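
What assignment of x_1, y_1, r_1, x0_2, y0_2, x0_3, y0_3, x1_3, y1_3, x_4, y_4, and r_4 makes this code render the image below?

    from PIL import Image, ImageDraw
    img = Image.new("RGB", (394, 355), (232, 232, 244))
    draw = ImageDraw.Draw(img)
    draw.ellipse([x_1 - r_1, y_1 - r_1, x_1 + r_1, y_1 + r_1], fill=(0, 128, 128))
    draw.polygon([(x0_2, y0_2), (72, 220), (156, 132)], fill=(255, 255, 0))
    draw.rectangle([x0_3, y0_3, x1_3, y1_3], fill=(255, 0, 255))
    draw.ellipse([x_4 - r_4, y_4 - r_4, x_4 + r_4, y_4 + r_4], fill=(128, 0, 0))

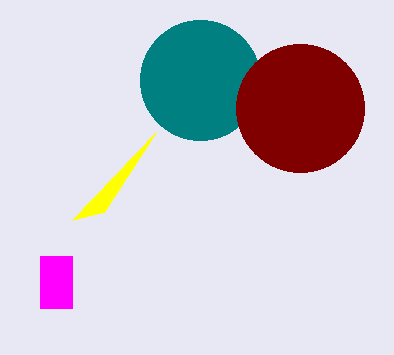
x_1 = 200, y_1 = 80, r_1 = 60, x0_2 = 104, y0_2 = 212, x0_3 = 40, y0_3 = 256, x1_3 = 72, y1_3 = 308, x_4 = 300, y_4 = 108, r_4 = 64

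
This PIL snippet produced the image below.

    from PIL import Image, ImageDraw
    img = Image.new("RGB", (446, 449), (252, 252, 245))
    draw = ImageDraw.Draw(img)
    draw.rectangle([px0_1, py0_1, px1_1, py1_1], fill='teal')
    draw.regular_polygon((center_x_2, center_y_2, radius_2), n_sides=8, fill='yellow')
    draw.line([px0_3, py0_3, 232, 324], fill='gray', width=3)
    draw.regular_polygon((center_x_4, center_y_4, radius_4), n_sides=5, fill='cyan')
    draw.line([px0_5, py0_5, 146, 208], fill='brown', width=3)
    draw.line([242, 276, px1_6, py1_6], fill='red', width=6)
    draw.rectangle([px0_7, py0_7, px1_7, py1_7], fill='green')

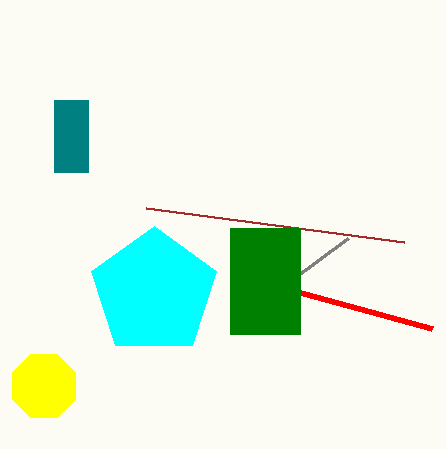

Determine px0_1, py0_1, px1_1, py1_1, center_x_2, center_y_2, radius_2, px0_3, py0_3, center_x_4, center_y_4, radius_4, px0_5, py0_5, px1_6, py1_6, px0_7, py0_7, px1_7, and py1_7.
px0_1 = 54; py0_1 = 100; px1_1 = 88; py1_1 = 172; center_x_2 = 44; center_y_2 = 386; radius_2 = 34; px0_3 = 348; py0_3 = 238; center_x_4 = 154; center_y_4 = 292; radius_4 = 66; px0_5 = 404; py0_5 = 242; px1_6 = 432; py1_6 = 328; px0_7 = 230; py0_7 = 228; px1_7 = 300; py1_7 = 334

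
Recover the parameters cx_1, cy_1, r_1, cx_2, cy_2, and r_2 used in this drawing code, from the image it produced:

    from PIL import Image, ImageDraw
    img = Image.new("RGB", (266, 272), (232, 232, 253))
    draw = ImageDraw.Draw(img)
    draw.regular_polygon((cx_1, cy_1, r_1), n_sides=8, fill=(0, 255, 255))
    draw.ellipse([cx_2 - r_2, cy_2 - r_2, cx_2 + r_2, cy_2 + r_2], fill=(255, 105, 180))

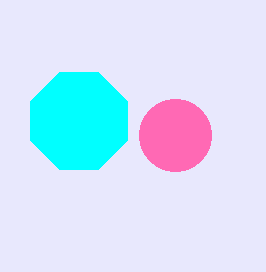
cx_1 = 79; cy_1 = 121; r_1 = 52; cx_2 = 175; cy_2 = 135; r_2 = 36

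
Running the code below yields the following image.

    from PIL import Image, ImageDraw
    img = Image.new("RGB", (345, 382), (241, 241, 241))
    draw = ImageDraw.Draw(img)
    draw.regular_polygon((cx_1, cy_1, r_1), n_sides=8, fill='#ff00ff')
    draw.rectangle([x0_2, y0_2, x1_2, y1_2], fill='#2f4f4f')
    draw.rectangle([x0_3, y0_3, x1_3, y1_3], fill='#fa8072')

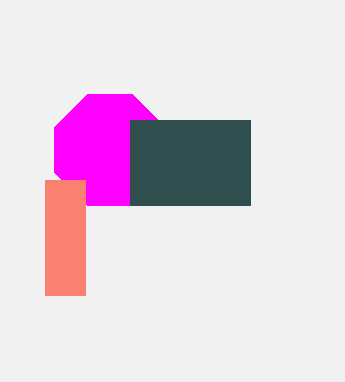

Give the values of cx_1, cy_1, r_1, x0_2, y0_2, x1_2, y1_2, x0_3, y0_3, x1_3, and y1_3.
cx_1 = 110
cy_1 = 150
r_1 = 60
x0_2 = 130
y0_2 = 120
x1_2 = 250
y1_2 = 205
x0_3 = 45
y0_3 = 180
x1_3 = 85
y1_3 = 295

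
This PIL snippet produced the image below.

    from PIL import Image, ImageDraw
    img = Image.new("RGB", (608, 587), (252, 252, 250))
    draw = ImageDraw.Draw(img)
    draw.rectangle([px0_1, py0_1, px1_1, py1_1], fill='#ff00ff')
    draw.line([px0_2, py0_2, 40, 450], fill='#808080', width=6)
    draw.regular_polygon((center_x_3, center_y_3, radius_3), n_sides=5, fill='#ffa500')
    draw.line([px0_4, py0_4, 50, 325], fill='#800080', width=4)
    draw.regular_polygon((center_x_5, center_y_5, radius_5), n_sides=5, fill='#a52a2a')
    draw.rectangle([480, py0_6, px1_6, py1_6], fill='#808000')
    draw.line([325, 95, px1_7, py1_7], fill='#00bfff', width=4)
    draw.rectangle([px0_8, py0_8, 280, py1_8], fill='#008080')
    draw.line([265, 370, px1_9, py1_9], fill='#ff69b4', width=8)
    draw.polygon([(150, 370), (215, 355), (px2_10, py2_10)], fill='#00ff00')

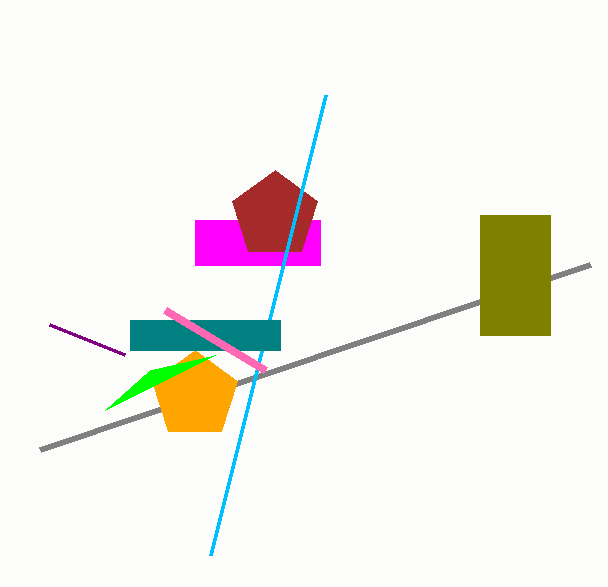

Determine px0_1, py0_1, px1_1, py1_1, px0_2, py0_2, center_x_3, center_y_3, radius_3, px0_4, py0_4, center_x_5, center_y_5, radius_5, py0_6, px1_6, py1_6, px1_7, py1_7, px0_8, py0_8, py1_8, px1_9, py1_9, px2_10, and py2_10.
px0_1 = 195
py0_1 = 220
px1_1 = 320
py1_1 = 265
px0_2 = 590
py0_2 = 265
center_x_3 = 195
center_y_3 = 395
radius_3 = 45
px0_4 = 125
py0_4 = 355
center_x_5 = 275
center_y_5 = 215
radius_5 = 45
py0_6 = 215
px1_6 = 550
py1_6 = 335
px1_7 = 210
py1_7 = 555
px0_8 = 130
py0_8 = 320
py1_8 = 350
px1_9 = 165
py1_9 = 310
px2_10 = 105
py2_10 = 410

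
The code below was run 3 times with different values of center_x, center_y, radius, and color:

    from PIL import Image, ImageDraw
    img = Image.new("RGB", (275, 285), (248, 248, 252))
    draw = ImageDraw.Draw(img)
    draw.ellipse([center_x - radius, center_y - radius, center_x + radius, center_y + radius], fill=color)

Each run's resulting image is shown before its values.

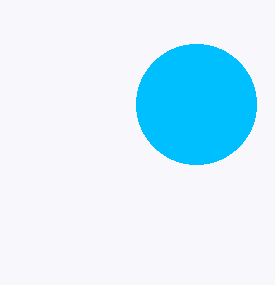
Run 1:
center_x = 196; center_y = 104; radius = 60; color = 'deepskyblue'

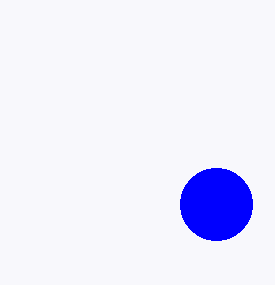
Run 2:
center_x = 216, center_y = 204, radius = 36, color = 'blue'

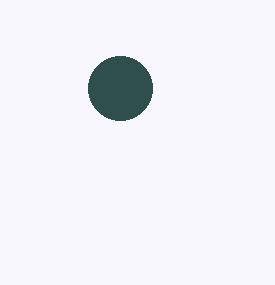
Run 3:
center_x = 120; center_y = 88; radius = 32; color = 'darkslategray'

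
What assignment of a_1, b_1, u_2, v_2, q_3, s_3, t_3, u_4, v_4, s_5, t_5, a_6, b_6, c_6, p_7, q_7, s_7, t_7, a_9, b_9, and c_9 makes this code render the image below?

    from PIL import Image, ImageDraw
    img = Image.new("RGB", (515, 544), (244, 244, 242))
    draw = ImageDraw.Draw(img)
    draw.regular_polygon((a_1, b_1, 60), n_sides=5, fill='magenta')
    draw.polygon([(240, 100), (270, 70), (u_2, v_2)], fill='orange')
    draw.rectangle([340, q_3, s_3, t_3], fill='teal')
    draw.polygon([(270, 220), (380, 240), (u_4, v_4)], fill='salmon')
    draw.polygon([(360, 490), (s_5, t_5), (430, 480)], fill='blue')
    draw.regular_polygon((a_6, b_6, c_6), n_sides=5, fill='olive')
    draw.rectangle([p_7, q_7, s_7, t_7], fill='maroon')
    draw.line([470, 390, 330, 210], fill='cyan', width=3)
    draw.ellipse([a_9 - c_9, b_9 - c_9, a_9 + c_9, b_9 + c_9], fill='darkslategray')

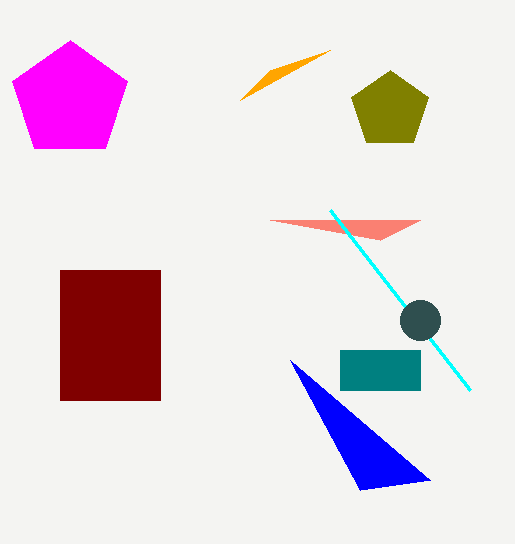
a_1 = 70, b_1 = 100, u_2 = 330, v_2 = 50, q_3 = 350, s_3 = 420, t_3 = 390, u_4 = 420, v_4 = 220, s_5 = 290, t_5 = 360, a_6 = 390, b_6 = 110, c_6 = 40, p_7 = 60, q_7 = 270, s_7 = 160, t_7 = 400, a_9 = 420, b_9 = 320, c_9 = 20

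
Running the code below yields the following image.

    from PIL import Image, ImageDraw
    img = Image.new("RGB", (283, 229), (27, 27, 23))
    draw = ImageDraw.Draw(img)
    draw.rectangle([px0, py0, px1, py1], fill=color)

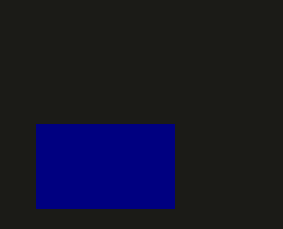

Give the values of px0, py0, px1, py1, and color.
px0 = 36; py0 = 124; px1 = 174; py1 = 208; color = 'navy'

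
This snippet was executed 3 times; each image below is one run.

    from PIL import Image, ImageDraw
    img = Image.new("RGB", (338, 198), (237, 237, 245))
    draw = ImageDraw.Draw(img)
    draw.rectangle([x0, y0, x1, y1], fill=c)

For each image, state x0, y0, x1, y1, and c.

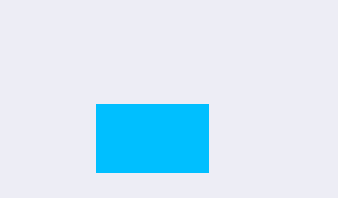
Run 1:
x0 = 96; y0 = 104; x1 = 208; y1 = 172; c = 'deepskyblue'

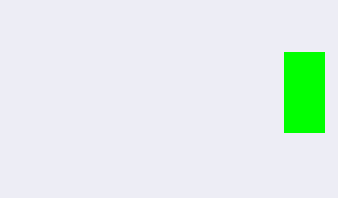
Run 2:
x0 = 284, y0 = 52, x1 = 324, y1 = 132, c = 'lime'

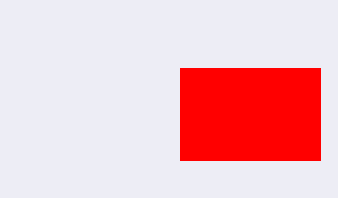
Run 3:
x0 = 180, y0 = 68, x1 = 320, y1 = 160, c = 'red'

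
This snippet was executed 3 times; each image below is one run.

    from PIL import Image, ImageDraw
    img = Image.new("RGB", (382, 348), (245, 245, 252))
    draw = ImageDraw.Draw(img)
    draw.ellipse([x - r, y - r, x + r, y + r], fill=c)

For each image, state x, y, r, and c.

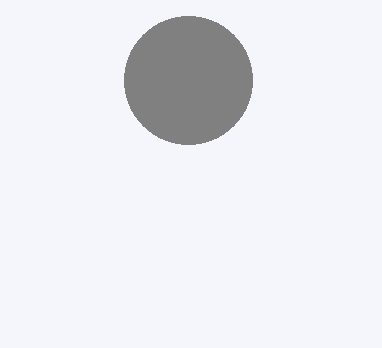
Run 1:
x = 188; y = 80; r = 64; c = 'gray'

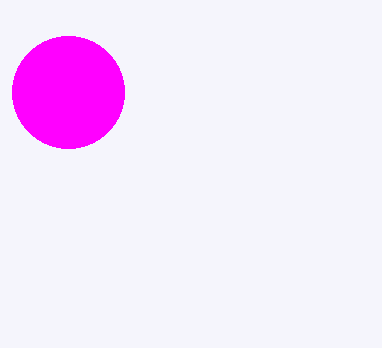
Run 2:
x = 68, y = 92, r = 56, c = 'magenta'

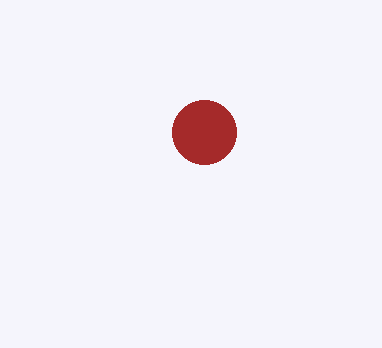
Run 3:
x = 204, y = 132, r = 32, c = 'brown'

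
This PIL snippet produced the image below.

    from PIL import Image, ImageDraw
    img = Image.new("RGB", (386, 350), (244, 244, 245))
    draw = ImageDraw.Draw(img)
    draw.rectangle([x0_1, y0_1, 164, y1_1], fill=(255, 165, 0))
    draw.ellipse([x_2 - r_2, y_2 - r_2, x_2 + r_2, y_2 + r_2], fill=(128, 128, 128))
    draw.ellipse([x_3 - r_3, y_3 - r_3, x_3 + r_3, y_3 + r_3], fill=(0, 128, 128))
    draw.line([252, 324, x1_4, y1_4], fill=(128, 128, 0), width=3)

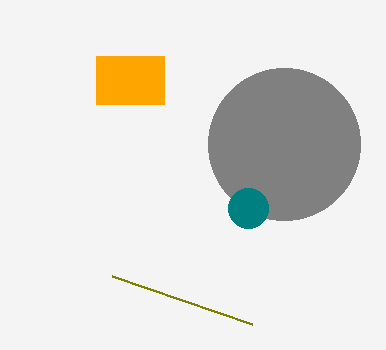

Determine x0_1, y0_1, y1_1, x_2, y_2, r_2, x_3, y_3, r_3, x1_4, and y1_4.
x0_1 = 96, y0_1 = 56, y1_1 = 104, x_2 = 284, y_2 = 144, r_2 = 76, x_3 = 248, y_3 = 208, r_3 = 20, x1_4 = 112, y1_4 = 276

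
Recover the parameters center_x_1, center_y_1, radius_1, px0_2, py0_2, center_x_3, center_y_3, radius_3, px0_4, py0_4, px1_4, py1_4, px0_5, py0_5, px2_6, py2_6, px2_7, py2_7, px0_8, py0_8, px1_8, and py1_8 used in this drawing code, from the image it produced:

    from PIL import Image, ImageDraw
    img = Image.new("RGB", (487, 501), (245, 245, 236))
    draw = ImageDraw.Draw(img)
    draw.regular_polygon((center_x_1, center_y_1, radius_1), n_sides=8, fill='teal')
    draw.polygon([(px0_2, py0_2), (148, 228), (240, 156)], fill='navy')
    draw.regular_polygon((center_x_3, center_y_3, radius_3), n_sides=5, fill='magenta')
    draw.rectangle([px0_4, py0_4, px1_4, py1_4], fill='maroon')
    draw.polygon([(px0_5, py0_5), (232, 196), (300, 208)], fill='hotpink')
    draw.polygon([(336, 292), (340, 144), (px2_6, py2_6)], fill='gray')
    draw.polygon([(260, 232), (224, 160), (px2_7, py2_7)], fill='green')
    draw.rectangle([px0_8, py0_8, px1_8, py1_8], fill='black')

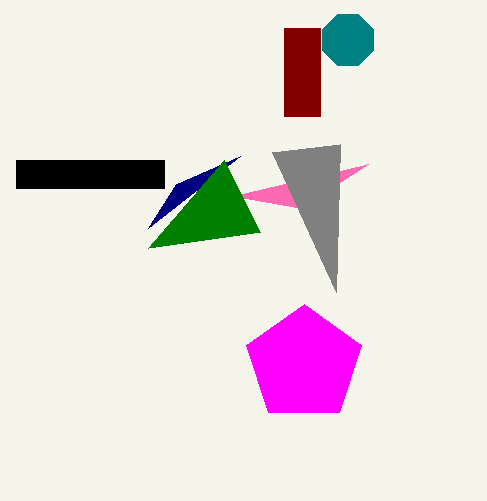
center_x_1 = 348; center_y_1 = 40; radius_1 = 28; px0_2 = 176; py0_2 = 184; center_x_3 = 304; center_y_3 = 364; radius_3 = 60; px0_4 = 284; py0_4 = 28; px1_4 = 320; py1_4 = 116; px0_5 = 368; py0_5 = 164; px2_6 = 272; py2_6 = 152; px2_7 = 148; py2_7 = 248; px0_8 = 16; py0_8 = 160; px1_8 = 164; py1_8 = 188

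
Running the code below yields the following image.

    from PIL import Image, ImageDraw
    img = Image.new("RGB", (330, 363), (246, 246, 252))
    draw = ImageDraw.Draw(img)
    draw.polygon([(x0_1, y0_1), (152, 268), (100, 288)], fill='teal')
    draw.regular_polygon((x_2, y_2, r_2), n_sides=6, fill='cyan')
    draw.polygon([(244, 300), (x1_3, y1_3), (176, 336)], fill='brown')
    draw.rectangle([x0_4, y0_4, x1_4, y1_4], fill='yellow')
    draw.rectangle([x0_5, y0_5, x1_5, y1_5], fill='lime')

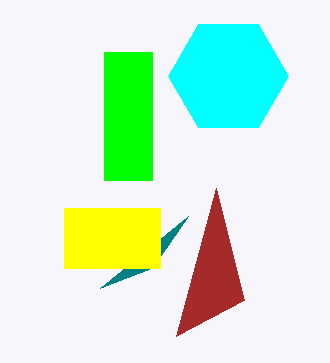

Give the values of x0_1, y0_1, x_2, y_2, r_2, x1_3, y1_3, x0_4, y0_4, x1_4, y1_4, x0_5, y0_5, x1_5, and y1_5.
x0_1 = 188; y0_1 = 216; x_2 = 228; y_2 = 76; r_2 = 60; x1_3 = 216; y1_3 = 188; x0_4 = 64; y0_4 = 208; x1_4 = 160; y1_4 = 268; x0_5 = 104; y0_5 = 52; x1_5 = 152; y1_5 = 180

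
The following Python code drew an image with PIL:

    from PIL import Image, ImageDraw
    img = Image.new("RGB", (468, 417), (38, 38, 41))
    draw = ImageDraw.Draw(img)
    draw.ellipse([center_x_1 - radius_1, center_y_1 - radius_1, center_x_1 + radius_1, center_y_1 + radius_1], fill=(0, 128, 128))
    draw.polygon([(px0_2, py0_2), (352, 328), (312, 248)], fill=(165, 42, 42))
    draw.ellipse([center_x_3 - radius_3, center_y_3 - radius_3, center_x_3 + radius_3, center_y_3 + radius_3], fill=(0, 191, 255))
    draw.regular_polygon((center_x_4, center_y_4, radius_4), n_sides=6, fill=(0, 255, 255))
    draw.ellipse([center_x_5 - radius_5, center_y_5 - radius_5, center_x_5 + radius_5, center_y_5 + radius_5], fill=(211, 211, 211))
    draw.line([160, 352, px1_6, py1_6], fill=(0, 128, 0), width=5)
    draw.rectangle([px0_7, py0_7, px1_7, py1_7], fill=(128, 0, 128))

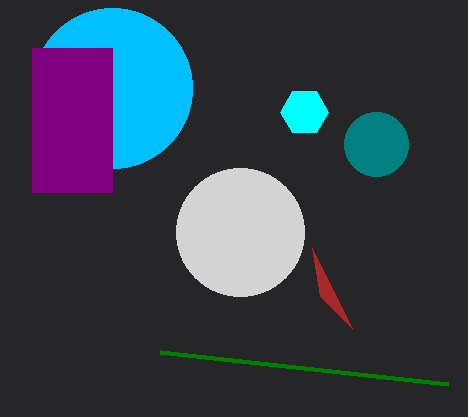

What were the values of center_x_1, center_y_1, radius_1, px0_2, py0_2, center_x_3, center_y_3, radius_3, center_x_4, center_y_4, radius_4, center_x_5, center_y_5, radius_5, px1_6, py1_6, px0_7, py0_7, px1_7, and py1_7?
center_x_1 = 376
center_y_1 = 144
radius_1 = 32
px0_2 = 320
py0_2 = 296
center_x_3 = 112
center_y_3 = 88
radius_3 = 80
center_x_4 = 304
center_y_4 = 112
radius_4 = 24
center_x_5 = 240
center_y_5 = 232
radius_5 = 64
px1_6 = 448
py1_6 = 384
px0_7 = 32
py0_7 = 48
px1_7 = 112
py1_7 = 192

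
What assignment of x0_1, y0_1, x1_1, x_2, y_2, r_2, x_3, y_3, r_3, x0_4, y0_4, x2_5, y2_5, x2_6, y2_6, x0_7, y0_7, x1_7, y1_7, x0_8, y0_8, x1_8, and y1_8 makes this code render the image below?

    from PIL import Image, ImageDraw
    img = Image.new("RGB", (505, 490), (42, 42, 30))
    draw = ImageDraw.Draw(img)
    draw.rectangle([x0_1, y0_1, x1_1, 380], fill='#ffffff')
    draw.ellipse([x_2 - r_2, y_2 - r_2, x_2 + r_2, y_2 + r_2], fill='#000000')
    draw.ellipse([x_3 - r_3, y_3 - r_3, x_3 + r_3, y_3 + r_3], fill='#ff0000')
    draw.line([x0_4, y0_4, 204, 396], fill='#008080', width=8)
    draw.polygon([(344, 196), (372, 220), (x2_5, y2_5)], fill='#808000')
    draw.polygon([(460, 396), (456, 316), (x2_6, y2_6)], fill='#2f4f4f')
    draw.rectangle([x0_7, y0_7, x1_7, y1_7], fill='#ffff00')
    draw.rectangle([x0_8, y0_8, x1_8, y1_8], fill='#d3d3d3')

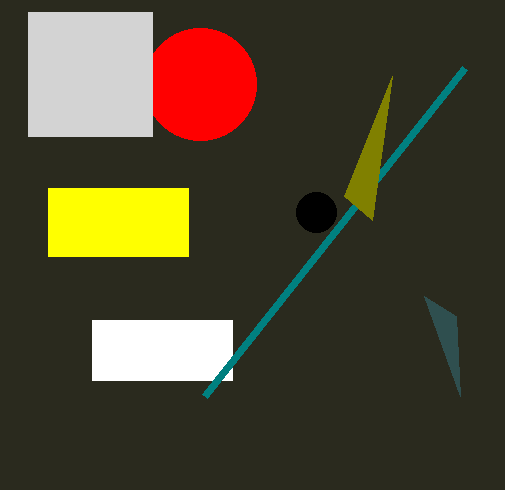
x0_1 = 92, y0_1 = 320, x1_1 = 232, x_2 = 316, y_2 = 212, r_2 = 20, x_3 = 200, y_3 = 84, r_3 = 56, x0_4 = 464, y0_4 = 68, x2_5 = 392, y2_5 = 76, x2_6 = 424, y2_6 = 296, x0_7 = 48, y0_7 = 188, x1_7 = 188, y1_7 = 256, x0_8 = 28, y0_8 = 12, x1_8 = 152, y1_8 = 136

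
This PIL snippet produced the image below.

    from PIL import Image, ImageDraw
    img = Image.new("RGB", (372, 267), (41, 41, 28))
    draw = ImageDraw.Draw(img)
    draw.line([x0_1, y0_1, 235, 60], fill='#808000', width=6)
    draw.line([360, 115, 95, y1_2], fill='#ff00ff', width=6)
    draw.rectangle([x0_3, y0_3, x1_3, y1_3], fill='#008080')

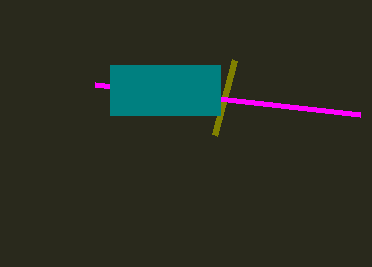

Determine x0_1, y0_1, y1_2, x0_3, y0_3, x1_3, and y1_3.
x0_1 = 215
y0_1 = 135
y1_2 = 85
x0_3 = 110
y0_3 = 65
x1_3 = 220
y1_3 = 115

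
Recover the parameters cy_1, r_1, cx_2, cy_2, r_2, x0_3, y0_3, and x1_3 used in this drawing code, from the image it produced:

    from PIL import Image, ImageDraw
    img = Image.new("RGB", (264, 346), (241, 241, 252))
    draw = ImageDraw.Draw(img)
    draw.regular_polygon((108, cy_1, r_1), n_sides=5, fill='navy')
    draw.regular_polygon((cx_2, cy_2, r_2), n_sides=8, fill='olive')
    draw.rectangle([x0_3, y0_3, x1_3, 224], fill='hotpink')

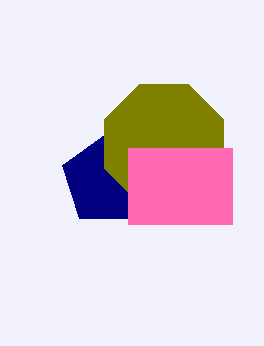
cy_1 = 180
r_1 = 48
cx_2 = 164
cy_2 = 144
r_2 = 64
x0_3 = 128
y0_3 = 148
x1_3 = 232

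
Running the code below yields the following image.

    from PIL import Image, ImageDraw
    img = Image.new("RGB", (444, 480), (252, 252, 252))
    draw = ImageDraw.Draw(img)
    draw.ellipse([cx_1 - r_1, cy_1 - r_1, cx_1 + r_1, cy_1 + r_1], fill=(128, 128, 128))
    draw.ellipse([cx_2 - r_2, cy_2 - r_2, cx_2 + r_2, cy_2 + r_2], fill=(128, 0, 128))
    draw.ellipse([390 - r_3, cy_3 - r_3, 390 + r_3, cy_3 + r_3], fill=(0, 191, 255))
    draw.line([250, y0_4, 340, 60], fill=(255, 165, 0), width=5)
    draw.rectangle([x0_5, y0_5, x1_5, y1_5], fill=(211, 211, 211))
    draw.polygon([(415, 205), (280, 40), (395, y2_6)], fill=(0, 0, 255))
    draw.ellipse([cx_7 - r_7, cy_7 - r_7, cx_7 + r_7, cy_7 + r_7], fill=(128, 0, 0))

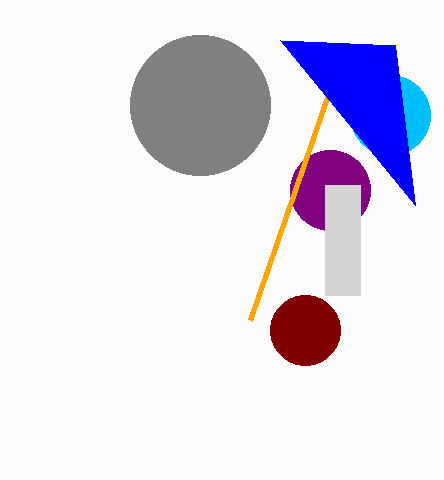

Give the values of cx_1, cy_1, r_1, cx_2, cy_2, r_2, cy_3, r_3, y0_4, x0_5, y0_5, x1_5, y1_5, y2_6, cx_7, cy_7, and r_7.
cx_1 = 200; cy_1 = 105; r_1 = 70; cx_2 = 330; cy_2 = 190; r_2 = 40; cy_3 = 115; r_3 = 40; y0_4 = 320; x0_5 = 325; y0_5 = 185; x1_5 = 360; y1_5 = 295; y2_6 = 45; cx_7 = 305; cy_7 = 330; r_7 = 35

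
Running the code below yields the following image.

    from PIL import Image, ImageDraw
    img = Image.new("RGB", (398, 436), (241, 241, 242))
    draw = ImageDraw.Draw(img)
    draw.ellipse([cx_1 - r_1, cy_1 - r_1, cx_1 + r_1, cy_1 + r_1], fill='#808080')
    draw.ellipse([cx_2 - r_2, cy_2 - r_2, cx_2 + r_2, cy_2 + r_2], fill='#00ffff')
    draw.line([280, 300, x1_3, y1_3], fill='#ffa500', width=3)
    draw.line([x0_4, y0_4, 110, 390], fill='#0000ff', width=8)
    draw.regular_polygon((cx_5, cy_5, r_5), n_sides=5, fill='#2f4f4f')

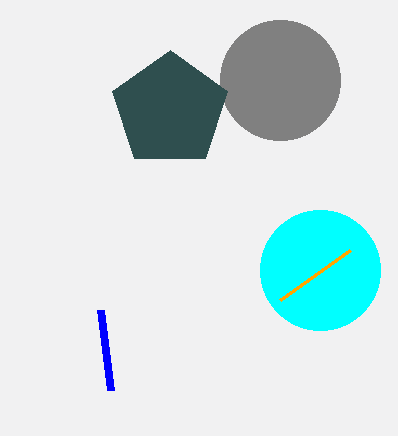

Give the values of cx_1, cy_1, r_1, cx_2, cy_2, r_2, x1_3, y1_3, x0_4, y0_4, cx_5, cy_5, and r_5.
cx_1 = 280; cy_1 = 80; r_1 = 60; cx_2 = 320; cy_2 = 270; r_2 = 60; x1_3 = 350; y1_3 = 250; x0_4 = 100; y0_4 = 310; cx_5 = 170; cy_5 = 110; r_5 = 60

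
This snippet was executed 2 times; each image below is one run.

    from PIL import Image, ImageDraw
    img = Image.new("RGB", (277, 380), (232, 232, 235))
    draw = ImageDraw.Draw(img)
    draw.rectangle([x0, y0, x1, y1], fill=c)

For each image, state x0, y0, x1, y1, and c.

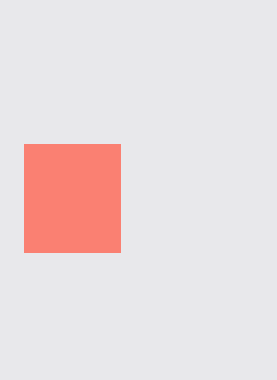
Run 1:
x0 = 24, y0 = 144, x1 = 120, y1 = 252, c = 'salmon'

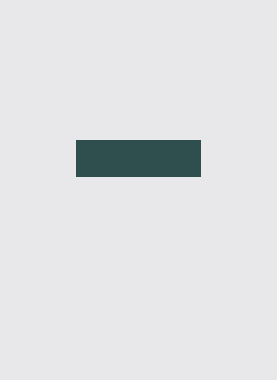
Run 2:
x0 = 76, y0 = 140, x1 = 200, y1 = 176, c = 'darkslategray'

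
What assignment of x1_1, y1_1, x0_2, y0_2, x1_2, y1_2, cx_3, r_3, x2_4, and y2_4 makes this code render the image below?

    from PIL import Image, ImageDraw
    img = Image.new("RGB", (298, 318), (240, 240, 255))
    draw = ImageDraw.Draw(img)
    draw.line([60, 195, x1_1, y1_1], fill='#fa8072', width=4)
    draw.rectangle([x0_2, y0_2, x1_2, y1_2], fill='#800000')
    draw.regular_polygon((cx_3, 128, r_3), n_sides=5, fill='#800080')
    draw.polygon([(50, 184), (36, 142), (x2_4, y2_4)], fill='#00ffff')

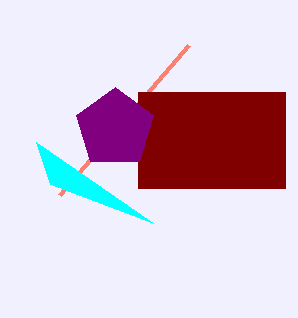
x1_1 = 189
y1_1 = 45
x0_2 = 138
y0_2 = 92
x1_2 = 285
y1_2 = 188
cx_3 = 115
r_3 = 41
x2_4 = 153
y2_4 = 223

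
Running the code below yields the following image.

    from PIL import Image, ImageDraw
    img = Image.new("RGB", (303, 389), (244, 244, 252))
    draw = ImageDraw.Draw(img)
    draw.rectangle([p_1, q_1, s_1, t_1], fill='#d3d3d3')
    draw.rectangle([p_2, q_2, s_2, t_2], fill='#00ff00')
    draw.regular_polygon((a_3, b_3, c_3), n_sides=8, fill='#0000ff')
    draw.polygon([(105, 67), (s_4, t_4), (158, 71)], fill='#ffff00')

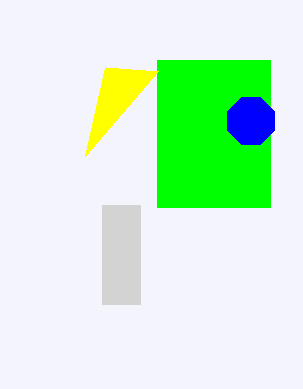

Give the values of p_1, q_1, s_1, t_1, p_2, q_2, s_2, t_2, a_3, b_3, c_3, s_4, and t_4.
p_1 = 102
q_1 = 205
s_1 = 140
t_1 = 304
p_2 = 157
q_2 = 60
s_2 = 270
t_2 = 207
a_3 = 251
b_3 = 121
c_3 = 25
s_4 = 85
t_4 = 156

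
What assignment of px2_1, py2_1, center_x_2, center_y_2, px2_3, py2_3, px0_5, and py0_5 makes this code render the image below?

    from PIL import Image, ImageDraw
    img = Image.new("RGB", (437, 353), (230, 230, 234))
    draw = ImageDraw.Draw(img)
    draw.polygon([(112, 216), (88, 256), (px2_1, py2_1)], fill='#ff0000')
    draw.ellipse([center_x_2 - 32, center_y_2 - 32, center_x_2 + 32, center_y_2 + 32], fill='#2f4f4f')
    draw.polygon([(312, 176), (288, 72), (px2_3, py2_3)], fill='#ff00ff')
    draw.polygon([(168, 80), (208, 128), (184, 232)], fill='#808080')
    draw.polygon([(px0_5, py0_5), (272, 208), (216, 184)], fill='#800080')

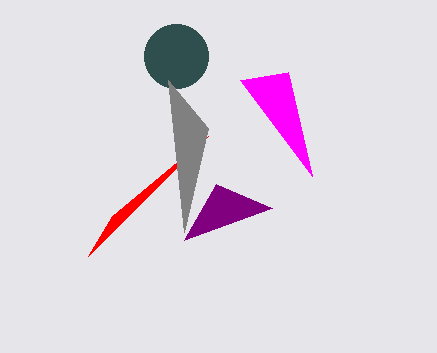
px2_1 = 208, py2_1 = 136, center_x_2 = 176, center_y_2 = 56, px2_3 = 240, py2_3 = 80, px0_5 = 184, py0_5 = 240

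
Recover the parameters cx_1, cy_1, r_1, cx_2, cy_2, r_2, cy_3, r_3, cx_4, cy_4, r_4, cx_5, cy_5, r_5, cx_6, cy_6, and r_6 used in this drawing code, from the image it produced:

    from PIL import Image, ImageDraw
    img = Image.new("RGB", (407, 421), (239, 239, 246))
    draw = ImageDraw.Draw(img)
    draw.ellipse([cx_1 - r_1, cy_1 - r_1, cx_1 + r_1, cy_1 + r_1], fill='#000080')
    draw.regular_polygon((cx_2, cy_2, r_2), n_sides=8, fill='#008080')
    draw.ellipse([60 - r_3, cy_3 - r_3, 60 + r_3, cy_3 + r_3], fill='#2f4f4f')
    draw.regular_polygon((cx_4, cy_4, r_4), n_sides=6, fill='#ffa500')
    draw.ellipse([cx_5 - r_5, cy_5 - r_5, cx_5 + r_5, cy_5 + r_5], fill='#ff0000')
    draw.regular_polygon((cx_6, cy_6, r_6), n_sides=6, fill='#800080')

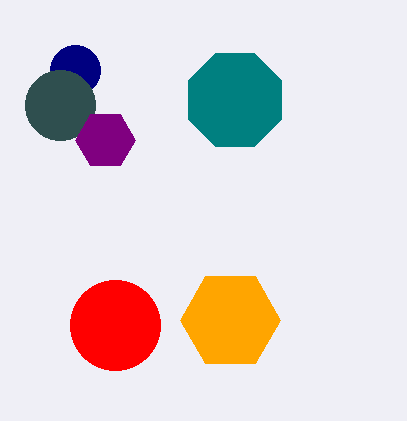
cx_1 = 75; cy_1 = 70; r_1 = 25; cx_2 = 235; cy_2 = 100; r_2 = 50; cy_3 = 105; r_3 = 35; cx_4 = 230; cy_4 = 320; r_4 = 50; cx_5 = 115; cy_5 = 325; r_5 = 45; cx_6 = 105; cy_6 = 140; r_6 = 30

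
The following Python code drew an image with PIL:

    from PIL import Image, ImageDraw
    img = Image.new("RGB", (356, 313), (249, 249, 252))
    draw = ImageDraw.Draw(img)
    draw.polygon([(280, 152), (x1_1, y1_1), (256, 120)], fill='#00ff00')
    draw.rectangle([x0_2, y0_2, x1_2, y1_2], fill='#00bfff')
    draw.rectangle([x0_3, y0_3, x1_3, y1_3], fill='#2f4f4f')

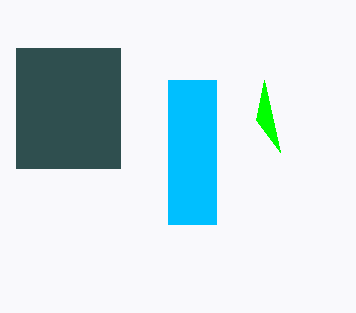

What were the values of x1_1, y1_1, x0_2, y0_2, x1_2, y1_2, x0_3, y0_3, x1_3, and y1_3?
x1_1 = 264; y1_1 = 80; x0_2 = 168; y0_2 = 80; x1_2 = 216; y1_2 = 224; x0_3 = 16; y0_3 = 48; x1_3 = 120; y1_3 = 168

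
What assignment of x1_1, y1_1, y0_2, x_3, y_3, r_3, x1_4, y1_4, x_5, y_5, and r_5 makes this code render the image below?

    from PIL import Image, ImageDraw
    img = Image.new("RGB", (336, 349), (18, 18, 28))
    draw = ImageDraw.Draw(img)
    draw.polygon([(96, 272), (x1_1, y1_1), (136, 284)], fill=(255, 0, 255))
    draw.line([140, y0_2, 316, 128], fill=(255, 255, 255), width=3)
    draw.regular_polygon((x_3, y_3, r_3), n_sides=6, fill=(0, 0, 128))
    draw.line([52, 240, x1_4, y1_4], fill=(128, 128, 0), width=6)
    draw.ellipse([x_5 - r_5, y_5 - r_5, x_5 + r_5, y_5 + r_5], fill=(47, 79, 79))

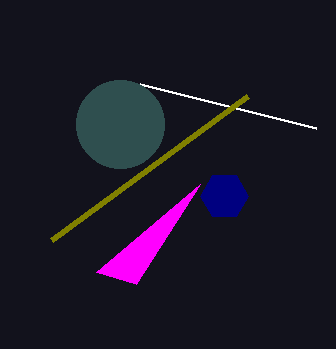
x1_1 = 200, y1_1 = 184, y0_2 = 84, x_3 = 224, y_3 = 196, r_3 = 24, x1_4 = 248, y1_4 = 96, x_5 = 120, y_5 = 124, r_5 = 44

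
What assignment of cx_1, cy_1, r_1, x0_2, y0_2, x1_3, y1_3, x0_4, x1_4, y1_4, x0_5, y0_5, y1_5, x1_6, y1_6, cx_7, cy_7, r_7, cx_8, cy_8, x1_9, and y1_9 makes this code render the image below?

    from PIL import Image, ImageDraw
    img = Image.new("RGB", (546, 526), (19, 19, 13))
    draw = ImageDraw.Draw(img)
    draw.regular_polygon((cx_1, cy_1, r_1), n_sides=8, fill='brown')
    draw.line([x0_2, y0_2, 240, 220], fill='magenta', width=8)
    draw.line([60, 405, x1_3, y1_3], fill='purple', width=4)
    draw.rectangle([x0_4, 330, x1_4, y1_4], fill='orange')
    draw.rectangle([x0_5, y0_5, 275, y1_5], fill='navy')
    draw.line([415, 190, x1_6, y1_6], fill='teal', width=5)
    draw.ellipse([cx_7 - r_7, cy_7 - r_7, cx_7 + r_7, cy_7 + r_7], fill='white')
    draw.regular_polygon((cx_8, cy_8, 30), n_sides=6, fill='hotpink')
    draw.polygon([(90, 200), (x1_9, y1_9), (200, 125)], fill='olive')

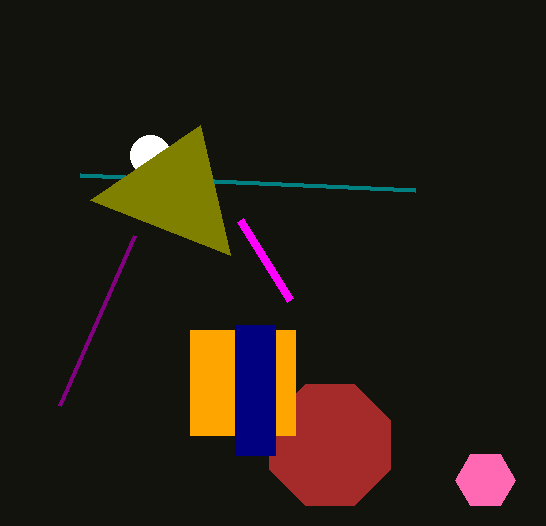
cx_1 = 330
cy_1 = 445
r_1 = 65
x0_2 = 290
y0_2 = 300
x1_3 = 135
y1_3 = 235
x0_4 = 190
x1_4 = 295
y1_4 = 435
x0_5 = 235
y0_5 = 325
y1_5 = 455
x1_6 = 80
y1_6 = 175
cx_7 = 150
cy_7 = 155
r_7 = 20
cx_8 = 485
cy_8 = 480
x1_9 = 230
y1_9 = 255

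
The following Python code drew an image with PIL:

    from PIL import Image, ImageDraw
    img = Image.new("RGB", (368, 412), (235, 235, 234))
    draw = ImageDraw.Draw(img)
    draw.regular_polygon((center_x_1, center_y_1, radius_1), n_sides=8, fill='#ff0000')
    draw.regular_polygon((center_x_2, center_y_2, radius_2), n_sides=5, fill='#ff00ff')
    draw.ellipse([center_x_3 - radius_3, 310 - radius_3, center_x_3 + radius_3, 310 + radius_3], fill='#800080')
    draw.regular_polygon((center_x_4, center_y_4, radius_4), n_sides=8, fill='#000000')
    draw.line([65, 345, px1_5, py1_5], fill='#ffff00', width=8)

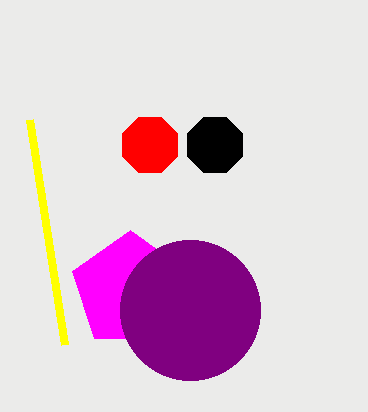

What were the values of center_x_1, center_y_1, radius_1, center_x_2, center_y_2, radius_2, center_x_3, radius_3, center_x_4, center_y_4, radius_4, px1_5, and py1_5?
center_x_1 = 150, center_y_1 = 145, radius_1 = 30, center_x_2 = 130, center_y_2 = 290, radius_2 = 60, center_x_3 = 190, radius_3 = 70, center_x_4 = 215, center_y_4 = 145, radius_4 = 30, px1_5 = 30, py1_5 = 120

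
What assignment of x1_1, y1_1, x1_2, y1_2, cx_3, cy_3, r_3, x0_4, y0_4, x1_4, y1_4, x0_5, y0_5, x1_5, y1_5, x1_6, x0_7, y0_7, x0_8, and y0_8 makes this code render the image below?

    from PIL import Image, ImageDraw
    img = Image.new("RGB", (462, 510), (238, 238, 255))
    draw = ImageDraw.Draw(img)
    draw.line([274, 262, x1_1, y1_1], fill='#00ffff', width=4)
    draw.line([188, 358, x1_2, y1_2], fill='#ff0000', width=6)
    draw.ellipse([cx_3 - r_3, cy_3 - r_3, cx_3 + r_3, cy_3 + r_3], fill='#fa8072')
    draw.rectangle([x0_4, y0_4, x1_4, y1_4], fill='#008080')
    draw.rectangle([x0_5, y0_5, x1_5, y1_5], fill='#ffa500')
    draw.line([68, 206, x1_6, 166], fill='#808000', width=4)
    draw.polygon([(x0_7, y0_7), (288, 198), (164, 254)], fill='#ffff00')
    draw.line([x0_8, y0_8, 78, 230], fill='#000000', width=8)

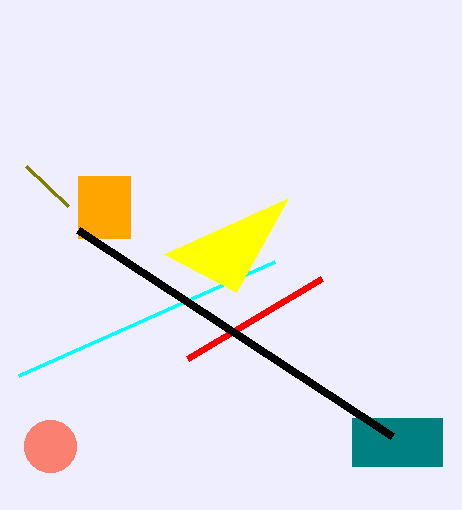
x1_1 = 18
y1_1 = 376
x1_2 = 322
y1_2 = 278
cx_3 = 50
cy_3 = 446
r_3 = 26
x0_4 = 352
y0_4 = 418
x1_4 = 442
y1_4 = 466
x0_5 = 78
y0_5 = 176
x1_5 = 130
y1_5 = 238
x1_6 = 26
x0_7 = 236
y0_7 = 292
x0_8 = 392
y0_8 = 436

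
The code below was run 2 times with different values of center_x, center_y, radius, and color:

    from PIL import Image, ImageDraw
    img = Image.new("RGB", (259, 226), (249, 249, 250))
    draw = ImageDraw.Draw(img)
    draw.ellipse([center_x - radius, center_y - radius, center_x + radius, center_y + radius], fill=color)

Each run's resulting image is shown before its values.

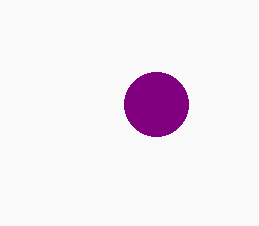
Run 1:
center_x = 156
center_y = 104
radius = 32
color = 'purple'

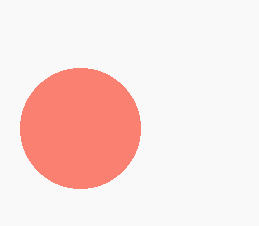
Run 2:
center_x = 80
center_y = 128
radius = 60
color = 'salmon'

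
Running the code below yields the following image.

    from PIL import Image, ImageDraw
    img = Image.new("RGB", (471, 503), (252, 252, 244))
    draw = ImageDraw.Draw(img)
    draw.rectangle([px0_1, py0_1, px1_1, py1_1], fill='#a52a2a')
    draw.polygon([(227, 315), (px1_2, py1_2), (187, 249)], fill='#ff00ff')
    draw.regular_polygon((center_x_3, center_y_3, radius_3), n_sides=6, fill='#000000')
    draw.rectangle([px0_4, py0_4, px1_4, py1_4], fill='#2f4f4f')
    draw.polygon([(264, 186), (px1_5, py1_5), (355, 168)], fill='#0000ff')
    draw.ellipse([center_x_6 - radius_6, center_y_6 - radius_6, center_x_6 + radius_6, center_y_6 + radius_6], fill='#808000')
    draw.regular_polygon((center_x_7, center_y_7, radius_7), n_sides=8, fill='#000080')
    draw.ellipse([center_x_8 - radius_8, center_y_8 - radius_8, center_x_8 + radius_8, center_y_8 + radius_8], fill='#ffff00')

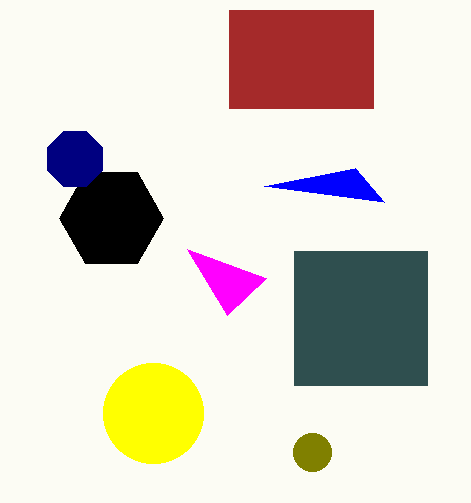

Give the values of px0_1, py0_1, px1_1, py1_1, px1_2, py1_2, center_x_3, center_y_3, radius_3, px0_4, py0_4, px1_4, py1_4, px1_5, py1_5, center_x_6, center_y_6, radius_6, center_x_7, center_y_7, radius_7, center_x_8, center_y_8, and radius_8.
px0_1 = 229
py0_1 = 10
px1_1 = 373
py1_1 = 108
px1_2 = 266
py1_2 = 278
center_x_3 = 111
center_y_3 = 218
radius_3 = 52
px0_4 = 294
py0_4 = 251
px1_4 = 427
py1_4 = 385
px1_5 = 384
py1_5 = 202
center_x_6 = 312
center_y_6 = 452
radius_6 = 19
center_x_7 = 75
center_y_7 = 159
radius_7 = 30
center_x_8 = 153
center_y_8 = 413
radius_8 = 50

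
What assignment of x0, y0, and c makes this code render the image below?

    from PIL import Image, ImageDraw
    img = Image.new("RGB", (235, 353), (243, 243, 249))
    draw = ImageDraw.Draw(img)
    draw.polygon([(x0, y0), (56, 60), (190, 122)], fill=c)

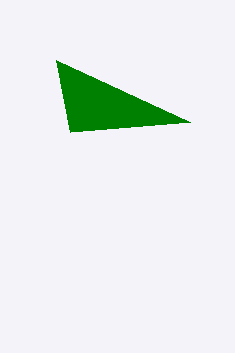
x0 = 70; y0 = 132; c = 'green'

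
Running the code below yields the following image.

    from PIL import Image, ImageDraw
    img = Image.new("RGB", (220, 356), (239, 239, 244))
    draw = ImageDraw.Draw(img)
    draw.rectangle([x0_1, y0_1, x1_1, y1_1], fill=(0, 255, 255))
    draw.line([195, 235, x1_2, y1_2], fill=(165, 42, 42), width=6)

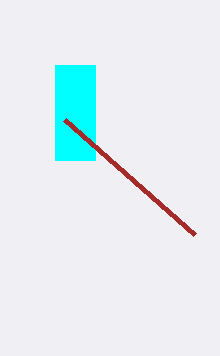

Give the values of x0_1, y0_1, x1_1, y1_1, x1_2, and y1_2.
x0_1 = 55; y0_1 = 65; x1_1 = 95; y1_1 = 160; x1_2 = 65; y1_2 = 120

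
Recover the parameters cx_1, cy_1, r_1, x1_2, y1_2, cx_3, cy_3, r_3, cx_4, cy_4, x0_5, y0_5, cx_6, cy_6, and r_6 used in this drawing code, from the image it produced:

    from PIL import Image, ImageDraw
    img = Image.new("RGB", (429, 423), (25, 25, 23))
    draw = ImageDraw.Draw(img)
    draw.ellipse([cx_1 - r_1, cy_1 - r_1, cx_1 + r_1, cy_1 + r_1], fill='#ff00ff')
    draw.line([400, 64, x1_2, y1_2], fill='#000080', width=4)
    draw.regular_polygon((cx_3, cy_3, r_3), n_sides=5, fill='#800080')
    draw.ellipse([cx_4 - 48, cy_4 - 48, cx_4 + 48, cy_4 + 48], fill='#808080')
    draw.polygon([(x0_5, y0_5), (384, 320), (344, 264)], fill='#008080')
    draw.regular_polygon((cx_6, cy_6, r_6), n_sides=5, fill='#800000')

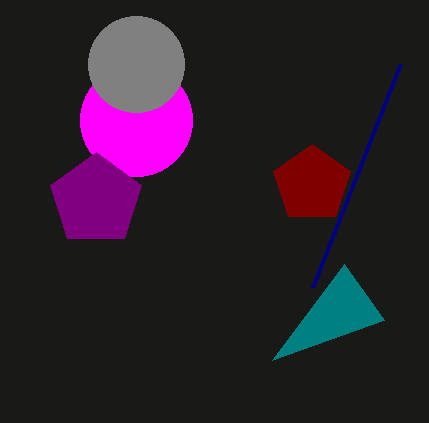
cx_1 = 136, cy_1 = 120, r_1 = 56, x1_2 = 312, y1_2 = 288, cx_3 = 96, cy_3 = 200, r_3 = 48, cx_4 = 136, cy_4 = 64, x0_5 = 272, y0_5 = 360, cx_6 = 312, cy_6 = 184, r_6 = 40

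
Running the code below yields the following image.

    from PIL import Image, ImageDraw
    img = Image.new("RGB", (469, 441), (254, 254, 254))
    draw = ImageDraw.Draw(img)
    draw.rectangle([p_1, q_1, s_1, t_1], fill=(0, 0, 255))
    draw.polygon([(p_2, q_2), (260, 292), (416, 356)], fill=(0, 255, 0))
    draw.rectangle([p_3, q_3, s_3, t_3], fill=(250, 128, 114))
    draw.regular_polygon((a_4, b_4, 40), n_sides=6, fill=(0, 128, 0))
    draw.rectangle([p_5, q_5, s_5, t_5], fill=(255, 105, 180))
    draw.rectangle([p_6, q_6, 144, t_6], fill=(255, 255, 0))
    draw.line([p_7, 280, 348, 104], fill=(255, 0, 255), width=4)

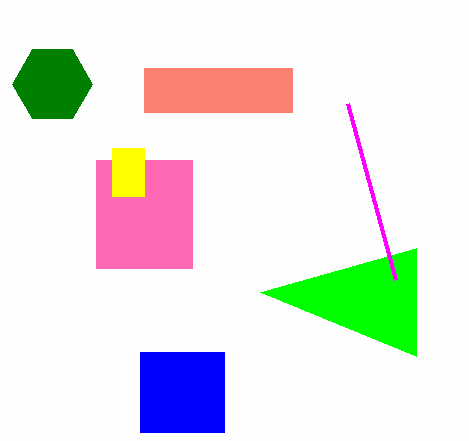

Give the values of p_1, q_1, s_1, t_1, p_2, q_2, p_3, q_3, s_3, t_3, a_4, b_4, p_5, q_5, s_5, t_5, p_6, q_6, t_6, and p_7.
p_1 = 140; q_1 = 352; s_1 = 224; t_1 = 432; p_2 = 416; q_2 = 248; p_3 = 144; q_3 = 68; s_3 = 292; t_3 = 112; a_4 = 52; b_4 = 84; p_5 = 96; q_5 = 160; s_5 = 192; t_5 = 268; p_6 = 112; q_6 = 148; t_6 = 196; p_7 = 396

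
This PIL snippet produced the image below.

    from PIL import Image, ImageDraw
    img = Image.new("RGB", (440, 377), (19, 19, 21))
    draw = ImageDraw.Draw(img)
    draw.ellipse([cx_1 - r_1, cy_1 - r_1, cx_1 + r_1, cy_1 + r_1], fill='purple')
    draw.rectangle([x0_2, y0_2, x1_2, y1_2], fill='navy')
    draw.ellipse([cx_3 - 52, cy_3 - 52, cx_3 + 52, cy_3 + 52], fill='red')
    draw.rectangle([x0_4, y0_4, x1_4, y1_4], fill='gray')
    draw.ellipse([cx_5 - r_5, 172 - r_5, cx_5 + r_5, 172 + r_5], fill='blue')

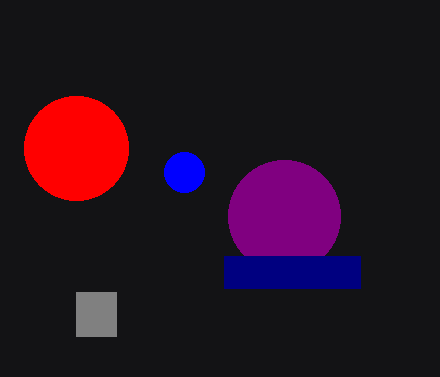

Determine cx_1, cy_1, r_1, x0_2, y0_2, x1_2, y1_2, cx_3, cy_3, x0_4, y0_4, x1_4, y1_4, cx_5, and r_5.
cx_1 = 284; cy_1 = 216; r_1 = 56; x0_2 = 224; y0_2 = 256; x1_2 = 360; y1_2 = 288; cx_3 = 76; cy_3 = 148; x0_4 = 76; y0_4 = 292; x1_4 = 116; y1_4 = 336; cx_5 = 184; r_5 = 20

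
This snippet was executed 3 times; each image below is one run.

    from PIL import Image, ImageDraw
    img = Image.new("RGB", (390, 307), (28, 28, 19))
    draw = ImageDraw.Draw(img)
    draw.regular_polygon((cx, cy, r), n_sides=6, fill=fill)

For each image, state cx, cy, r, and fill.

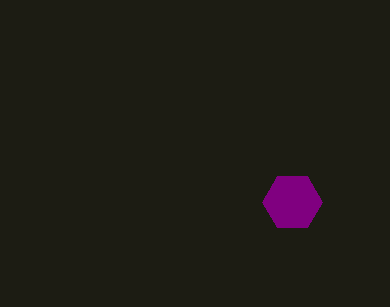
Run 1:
cx = 292
cy = 202
r = 30
fill = 'purple'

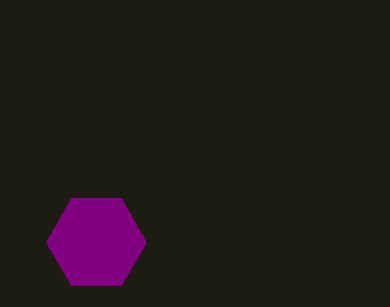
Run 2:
cx = 96, cy = 242, r = 50, fill = 'purple'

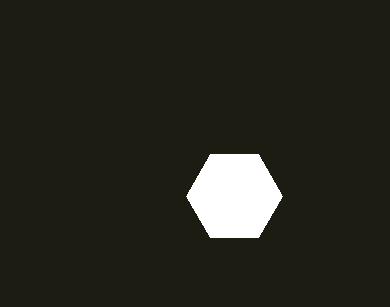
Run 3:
cx = 234
cy = 196
r = 48
fill = 'white'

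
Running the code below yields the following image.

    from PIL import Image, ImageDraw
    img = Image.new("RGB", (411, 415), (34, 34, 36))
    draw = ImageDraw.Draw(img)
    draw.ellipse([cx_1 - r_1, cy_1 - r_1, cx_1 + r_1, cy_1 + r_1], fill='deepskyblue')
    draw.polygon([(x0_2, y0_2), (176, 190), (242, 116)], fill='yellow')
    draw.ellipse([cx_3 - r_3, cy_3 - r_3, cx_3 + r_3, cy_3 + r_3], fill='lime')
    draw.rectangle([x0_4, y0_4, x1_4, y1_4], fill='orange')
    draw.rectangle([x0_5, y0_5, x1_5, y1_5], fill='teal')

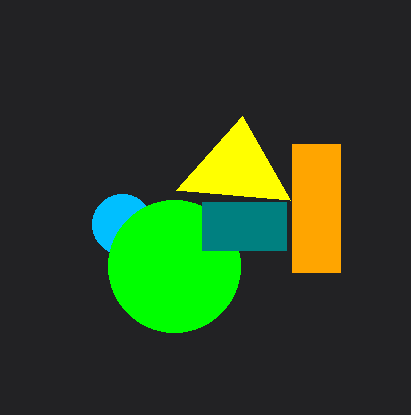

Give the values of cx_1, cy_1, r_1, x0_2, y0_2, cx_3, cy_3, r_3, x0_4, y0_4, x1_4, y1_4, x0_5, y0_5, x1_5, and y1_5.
cx_1 = 122; cy_1 = 224; r_1 = 30; x0_2 = 290; y0_2 = 200; cx_3 = 174; cy_3 = 266; r_3 = 66; x0_4 = 292; y0_4 = 144; x1_4 = 340; y1_4 = 272; x0_5 = 202; y0_5 = 202; x1_5 = 286; y1_5 = 250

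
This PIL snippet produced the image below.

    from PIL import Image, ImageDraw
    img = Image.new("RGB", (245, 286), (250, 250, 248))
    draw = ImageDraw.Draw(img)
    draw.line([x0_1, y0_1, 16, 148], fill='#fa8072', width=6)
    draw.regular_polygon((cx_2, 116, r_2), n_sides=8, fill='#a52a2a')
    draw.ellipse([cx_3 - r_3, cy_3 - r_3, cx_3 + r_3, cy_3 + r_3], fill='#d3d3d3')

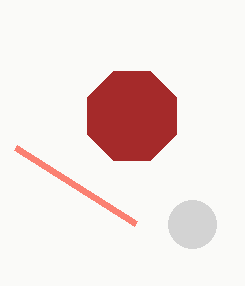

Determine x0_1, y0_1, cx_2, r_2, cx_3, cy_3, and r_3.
x0_1 = 136
y0_1 = 224
cx_2 = 132
r_2 = 48
cx_3 = 192
cy_3 = 224
r_3 = 24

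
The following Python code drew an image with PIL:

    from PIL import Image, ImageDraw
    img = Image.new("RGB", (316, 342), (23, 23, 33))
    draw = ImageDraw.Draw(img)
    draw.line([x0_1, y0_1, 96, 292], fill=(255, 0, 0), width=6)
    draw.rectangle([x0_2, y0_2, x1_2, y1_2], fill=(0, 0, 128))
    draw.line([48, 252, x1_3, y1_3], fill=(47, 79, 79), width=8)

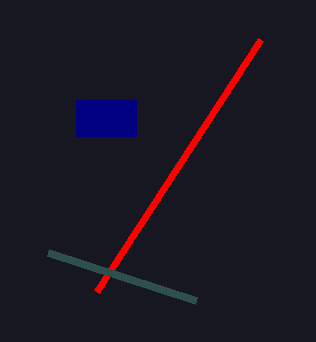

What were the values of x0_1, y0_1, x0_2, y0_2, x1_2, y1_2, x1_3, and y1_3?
x0_1 = 260, y0_1 = 40, x0_2 = 76, y0_2 = 100, x1_2 = 136, y1_2 = 136, x1_3 = 196, y1_3 = 300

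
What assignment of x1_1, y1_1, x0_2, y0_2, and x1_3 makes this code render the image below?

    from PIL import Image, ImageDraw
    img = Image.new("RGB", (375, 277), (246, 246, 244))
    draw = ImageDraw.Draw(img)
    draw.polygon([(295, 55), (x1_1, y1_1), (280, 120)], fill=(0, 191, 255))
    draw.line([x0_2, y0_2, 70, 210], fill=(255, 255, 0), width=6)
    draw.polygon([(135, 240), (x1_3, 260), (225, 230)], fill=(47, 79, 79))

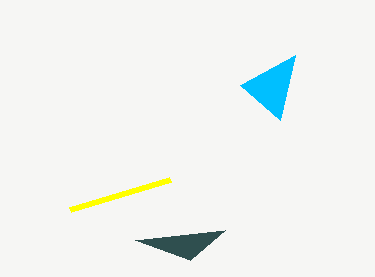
x1_1 = 240, y1_1 = 85, x0_2 = 170, y0_2 = 180, x1_3 = 190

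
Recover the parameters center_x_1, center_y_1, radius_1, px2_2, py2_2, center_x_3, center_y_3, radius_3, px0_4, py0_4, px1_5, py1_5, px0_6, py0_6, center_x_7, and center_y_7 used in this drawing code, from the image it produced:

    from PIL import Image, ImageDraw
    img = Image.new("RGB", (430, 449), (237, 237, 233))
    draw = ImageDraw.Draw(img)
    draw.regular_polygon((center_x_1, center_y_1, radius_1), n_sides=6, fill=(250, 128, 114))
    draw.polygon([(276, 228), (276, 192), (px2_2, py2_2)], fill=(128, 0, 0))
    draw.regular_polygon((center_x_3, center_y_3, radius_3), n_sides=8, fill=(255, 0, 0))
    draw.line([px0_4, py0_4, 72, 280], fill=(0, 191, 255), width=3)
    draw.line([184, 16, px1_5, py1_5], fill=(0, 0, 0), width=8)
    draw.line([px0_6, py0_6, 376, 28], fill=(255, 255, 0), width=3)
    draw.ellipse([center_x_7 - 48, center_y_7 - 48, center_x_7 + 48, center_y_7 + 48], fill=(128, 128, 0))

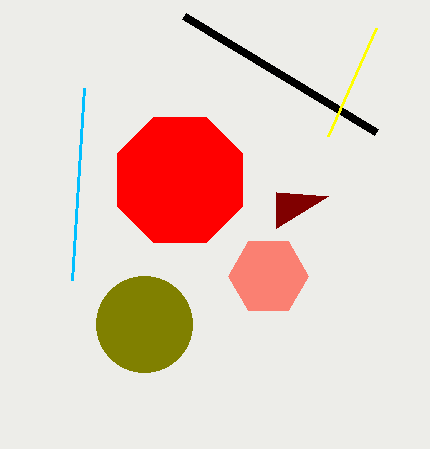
center_x_1 = 268, center_y_1 = 276, radius_1 = 40, px2_2 = 328, py2_2 = 196, center_x_3 = 180, center_y_3 = 180, radius_3 = 68, px0_4 = 84, py0_4 = 88, px1_5 = 376, py1_5 = 132, px0_6 = 328, py0_6 = 136, center_x_7 = 144, center_y_7 = 324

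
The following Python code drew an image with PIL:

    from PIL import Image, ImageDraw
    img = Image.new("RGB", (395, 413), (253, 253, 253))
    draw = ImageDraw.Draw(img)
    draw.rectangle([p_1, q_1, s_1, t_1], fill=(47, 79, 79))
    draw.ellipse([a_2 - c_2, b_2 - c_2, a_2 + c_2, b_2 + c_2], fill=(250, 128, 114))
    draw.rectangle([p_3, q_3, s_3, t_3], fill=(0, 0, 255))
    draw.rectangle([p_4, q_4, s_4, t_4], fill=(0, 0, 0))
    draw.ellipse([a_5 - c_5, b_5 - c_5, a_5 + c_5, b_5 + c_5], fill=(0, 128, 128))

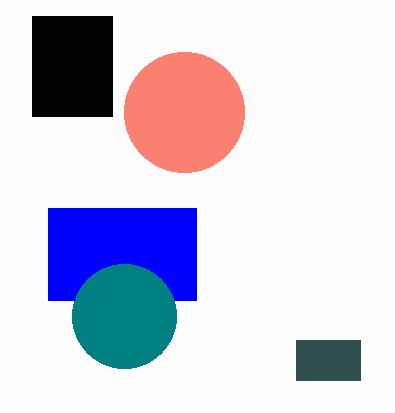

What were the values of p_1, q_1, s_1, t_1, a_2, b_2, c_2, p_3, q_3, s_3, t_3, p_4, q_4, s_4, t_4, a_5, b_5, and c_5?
p_1 = 296
q_1 = 340
s_1 = 360
t_1 = 380
a_2 = 184
b_2 = 112
c_2 = 60
p_3 = 48
q_3 = 208
s_3 = 196
t_3 = 300
p_4 = 32
q_4 = 16
s_4 = 112
t_4 = 116
a_5 = 124
b_5 = 316
c_5 = 52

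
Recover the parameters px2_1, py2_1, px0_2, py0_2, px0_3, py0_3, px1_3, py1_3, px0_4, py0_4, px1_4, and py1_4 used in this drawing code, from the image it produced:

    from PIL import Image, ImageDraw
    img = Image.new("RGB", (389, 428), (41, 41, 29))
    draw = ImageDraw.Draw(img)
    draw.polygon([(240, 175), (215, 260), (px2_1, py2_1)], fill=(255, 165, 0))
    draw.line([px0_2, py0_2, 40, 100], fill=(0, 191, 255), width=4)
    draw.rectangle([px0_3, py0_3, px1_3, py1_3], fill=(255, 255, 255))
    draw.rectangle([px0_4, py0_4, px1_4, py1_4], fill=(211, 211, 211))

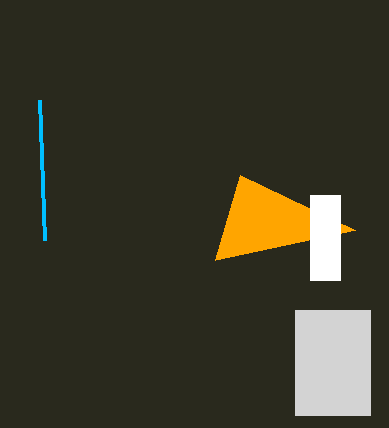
px2_1 = 355, py2_1 = 230, px0_2 = 45, py0_2 = 240, px0_3 = 310, py0_3 = 195, px1_3 = 340, py1_3 = 280, px0_4 = 295, py0_4 = 310, px1_4 = 370, py1_4 = 415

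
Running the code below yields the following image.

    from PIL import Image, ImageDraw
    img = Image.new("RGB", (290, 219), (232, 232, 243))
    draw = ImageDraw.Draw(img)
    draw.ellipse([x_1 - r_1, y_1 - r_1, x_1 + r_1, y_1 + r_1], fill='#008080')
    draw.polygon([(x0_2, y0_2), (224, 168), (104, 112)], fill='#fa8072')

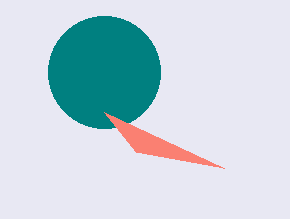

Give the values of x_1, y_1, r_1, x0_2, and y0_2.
x_1 = 104
y_1 = 72
r_1 = 56
x0_2 = 136
y0_2 = 152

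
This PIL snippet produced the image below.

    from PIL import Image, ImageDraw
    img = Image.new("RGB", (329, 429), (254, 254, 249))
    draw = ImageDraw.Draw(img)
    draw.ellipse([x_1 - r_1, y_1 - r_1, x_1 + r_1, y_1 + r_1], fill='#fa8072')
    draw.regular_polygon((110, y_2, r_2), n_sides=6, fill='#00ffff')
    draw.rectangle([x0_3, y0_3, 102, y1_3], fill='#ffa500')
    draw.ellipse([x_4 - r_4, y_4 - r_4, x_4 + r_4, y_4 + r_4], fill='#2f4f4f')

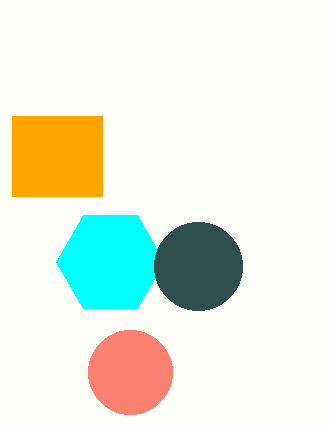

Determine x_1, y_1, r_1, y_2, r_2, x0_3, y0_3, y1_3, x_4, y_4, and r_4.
x_1 = 130, y_1 = 372, r_1 = 42, y_2 = 262, r_2 = 54, x0_3 = 12, y0_3 = 116, y1_3 = 196, x_4 = 198, y_4 = 266, r_4 = 44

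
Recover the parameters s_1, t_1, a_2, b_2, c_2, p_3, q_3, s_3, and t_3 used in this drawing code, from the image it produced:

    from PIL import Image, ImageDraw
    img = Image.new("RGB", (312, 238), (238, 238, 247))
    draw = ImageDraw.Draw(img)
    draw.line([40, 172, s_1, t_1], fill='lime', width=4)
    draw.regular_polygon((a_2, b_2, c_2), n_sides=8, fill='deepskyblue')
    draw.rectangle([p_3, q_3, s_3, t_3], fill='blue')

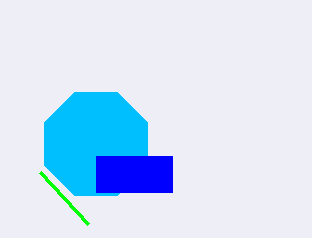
s_1 = 88; t_1 = 224; a_2 = 96; b_2 = 144; c_2 = 56; p_3 = 96; q_3 = 156; s_3 = 172; t_3 = 192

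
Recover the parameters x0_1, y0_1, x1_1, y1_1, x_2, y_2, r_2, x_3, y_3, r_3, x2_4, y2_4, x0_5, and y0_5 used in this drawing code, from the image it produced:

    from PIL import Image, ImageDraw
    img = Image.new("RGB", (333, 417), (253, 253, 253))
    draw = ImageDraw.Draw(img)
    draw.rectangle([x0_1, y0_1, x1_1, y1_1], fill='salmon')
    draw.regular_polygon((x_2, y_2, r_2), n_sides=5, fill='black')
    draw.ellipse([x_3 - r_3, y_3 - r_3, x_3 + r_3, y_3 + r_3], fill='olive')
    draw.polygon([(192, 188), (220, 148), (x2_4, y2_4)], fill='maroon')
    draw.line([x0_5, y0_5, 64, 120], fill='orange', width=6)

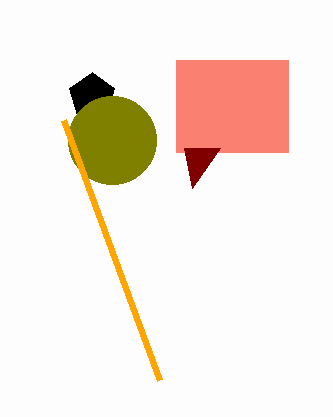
x0_1 = 176
y0_1 = 60
x1_1 = 288
y1_1 = 152
x_2 = 92
y_2 = 96
r_2 = 24
x_3 = 112
y_3 = 140
r_3 = 44
x2_4 = 184
y2_4 = 148
x0_5 = 160
y0_5 = 380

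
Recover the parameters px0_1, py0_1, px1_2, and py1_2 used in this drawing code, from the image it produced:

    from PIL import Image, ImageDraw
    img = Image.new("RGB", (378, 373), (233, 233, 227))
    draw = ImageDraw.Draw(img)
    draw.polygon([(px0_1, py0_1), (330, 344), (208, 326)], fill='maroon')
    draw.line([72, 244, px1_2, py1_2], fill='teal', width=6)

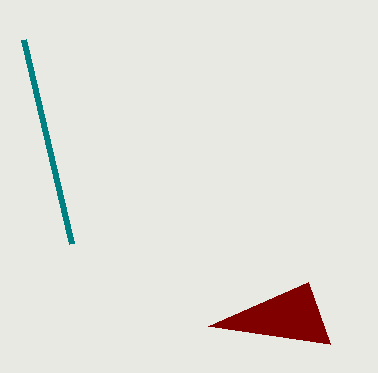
px0_1 = 308, py0_1 = 282, px1_2 = 24, py1_2 = 40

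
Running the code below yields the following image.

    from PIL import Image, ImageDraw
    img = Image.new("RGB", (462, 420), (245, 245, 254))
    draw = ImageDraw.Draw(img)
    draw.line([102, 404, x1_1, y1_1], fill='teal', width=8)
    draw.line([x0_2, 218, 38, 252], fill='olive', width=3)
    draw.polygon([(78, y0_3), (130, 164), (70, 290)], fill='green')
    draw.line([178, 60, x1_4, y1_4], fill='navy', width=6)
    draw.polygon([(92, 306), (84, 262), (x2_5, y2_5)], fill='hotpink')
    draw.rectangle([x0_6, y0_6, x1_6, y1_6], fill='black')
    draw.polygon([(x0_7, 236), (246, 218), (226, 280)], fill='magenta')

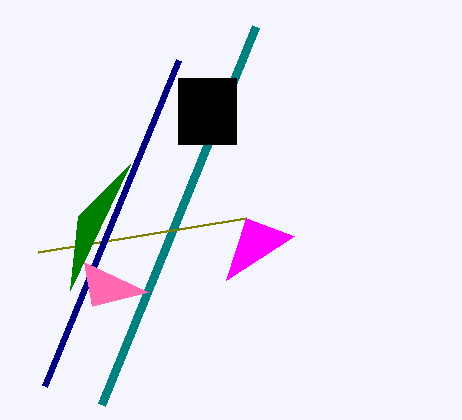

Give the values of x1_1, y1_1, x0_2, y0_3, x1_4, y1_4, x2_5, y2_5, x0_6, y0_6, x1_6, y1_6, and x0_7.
x1_1 = 256, y1_1 = 26, x0_2 = 246, y0_3 = 216, x1_4 = 44, y1_4 = 386, x2_5 = 148, y2_5 = 292, x0_6 = 178, y0_6 = 78, x1_6 = 236, y1_6 = 144, x0_7 = 294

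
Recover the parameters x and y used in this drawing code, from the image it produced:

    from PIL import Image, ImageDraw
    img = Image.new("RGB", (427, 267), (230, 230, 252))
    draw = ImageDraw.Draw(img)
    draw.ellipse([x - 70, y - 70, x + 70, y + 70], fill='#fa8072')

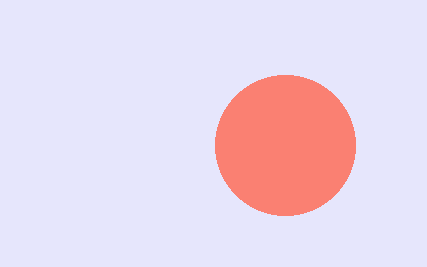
x = 285, y = 145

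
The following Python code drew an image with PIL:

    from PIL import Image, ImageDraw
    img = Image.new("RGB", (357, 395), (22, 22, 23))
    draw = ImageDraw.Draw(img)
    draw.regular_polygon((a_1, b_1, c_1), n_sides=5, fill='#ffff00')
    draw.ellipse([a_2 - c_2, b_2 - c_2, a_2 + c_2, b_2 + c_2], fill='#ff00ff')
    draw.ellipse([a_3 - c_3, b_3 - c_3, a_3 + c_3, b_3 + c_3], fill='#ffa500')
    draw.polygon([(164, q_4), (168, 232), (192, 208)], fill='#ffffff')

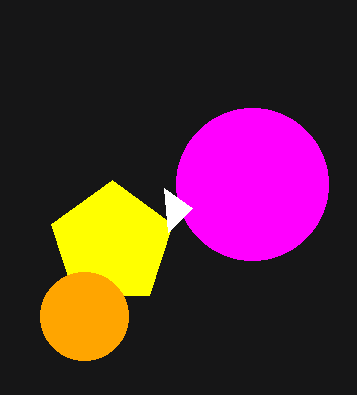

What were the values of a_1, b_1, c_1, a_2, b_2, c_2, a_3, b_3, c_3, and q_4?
a_1 = 112; b_1 = 244; c_1 = 64; a_2 = 252; b_2 = 184; c_2 = 76; a_3 = 84; b_3 = 316; c_3 = 44; q_4 = 188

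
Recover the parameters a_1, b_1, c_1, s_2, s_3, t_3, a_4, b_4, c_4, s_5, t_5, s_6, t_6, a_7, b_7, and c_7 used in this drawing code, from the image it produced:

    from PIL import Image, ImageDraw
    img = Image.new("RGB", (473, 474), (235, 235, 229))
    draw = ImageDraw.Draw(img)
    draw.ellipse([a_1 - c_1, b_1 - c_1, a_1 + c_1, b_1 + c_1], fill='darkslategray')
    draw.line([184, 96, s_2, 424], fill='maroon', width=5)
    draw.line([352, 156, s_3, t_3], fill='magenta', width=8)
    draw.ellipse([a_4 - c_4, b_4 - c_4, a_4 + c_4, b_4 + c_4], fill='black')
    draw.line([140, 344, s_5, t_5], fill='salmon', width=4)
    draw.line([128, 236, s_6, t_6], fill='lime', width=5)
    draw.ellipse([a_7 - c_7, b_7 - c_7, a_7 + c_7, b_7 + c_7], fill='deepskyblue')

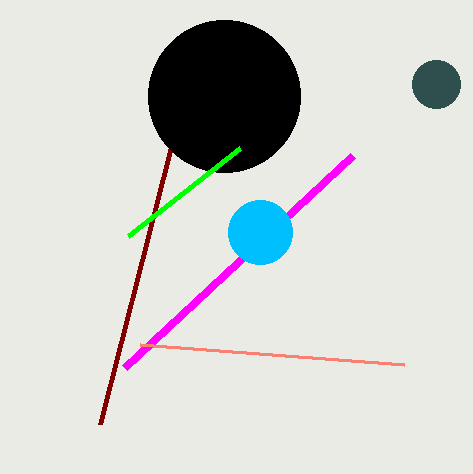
a_1 = 436, b_1 = 84, c_1 = 24, s_2 = 100, s_3 = 124, t_3 = 368, a_4 = 224, b_4 = 96, c_4 = 76, s_5 = 404, t_5 = 364, s_6 = 240, t_6 = 148, a_7 = 260, b_7 = 232, c_7 = 32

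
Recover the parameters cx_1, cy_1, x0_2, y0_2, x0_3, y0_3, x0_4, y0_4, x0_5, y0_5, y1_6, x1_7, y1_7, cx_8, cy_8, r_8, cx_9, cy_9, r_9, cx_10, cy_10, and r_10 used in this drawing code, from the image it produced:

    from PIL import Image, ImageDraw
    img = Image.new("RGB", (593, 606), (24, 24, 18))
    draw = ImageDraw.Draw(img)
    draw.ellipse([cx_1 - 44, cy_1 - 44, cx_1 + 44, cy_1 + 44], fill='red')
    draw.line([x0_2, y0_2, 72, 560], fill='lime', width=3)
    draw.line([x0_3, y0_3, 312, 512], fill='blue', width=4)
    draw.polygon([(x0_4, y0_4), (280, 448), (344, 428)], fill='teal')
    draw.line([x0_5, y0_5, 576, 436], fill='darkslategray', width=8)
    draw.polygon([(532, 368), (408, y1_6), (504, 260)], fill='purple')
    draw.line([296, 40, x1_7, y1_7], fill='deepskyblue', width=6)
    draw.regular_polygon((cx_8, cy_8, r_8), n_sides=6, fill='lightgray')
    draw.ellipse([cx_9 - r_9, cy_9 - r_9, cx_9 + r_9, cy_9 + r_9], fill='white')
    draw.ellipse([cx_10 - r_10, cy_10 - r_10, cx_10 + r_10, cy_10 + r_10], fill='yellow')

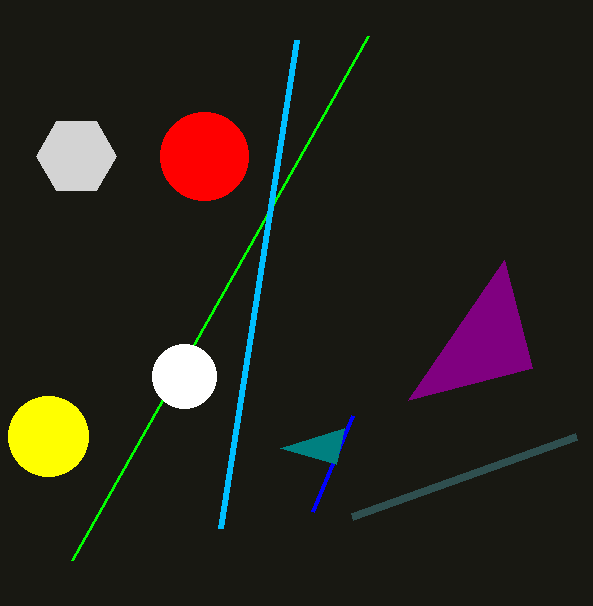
cx_1 = 204, cy_1 = 156, x0_2 = 368, y0_2 = 36, x0_3 = 352, y0_3 = 416, x0_4 = 336, y0_4 = 464, x0_5 = 352, y0_5 = 516, y1_6 = 400, x1_7 = 220, y1_7 = 528, cx_8 = 76, cy_8 = 156, r_8 = 40, cx_9 = 184, cy_9 = 376, r_9 = 32, cx_10 = 48, cy_10 = 436, r_10 = 40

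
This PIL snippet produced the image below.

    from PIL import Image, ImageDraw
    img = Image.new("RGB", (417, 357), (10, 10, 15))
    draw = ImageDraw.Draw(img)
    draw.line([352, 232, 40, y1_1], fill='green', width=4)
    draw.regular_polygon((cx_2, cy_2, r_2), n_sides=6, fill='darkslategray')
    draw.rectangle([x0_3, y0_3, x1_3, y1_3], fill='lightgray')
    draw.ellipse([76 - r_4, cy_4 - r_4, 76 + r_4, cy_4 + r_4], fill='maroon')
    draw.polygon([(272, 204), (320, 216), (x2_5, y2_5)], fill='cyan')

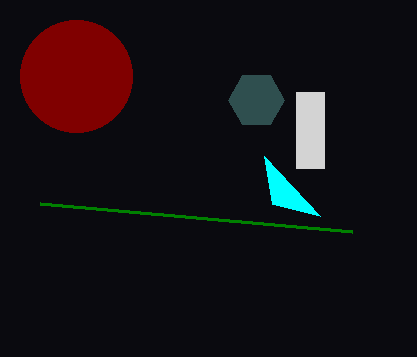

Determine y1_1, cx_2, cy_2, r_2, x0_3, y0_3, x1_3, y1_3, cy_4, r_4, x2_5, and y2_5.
y1_1 = 204, cx_2 = 256, cy_2 = 100, r_2 = 28, x0_3 = 296, y0_3 = 92, x1_3 = 324, y1_3 = 168, cy_4 = 76, r_4 = 56, x2_5 = 264, y2_5 = 156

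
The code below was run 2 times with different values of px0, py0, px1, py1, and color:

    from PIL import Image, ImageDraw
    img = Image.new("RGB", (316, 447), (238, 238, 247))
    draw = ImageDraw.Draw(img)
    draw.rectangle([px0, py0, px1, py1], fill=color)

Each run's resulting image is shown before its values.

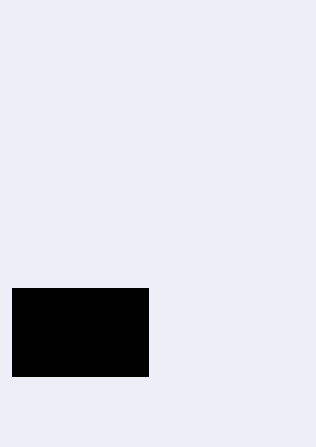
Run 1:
px0 = 12
py0 = 288
px1 = 148
py1 = 376
color = 'black'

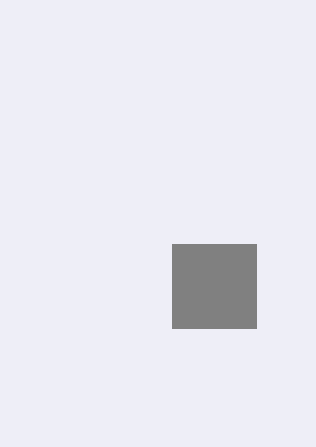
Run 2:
px0 = 172; py0 = 244; px1 = 256; py1 = 328; color = 'gray'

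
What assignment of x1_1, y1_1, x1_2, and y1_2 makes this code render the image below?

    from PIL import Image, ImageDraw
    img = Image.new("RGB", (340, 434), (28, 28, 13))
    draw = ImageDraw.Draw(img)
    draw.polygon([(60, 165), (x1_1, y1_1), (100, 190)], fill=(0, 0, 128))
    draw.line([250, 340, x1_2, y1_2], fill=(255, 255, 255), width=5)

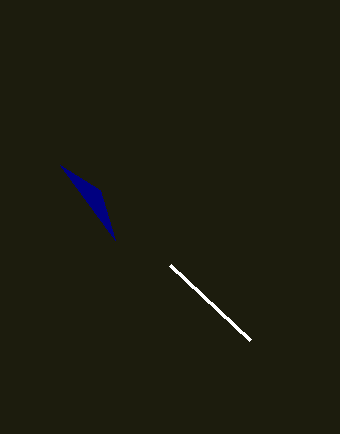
x1_1 = 115
y1_1 = 240
x1_2 = 170
y1_2 = 265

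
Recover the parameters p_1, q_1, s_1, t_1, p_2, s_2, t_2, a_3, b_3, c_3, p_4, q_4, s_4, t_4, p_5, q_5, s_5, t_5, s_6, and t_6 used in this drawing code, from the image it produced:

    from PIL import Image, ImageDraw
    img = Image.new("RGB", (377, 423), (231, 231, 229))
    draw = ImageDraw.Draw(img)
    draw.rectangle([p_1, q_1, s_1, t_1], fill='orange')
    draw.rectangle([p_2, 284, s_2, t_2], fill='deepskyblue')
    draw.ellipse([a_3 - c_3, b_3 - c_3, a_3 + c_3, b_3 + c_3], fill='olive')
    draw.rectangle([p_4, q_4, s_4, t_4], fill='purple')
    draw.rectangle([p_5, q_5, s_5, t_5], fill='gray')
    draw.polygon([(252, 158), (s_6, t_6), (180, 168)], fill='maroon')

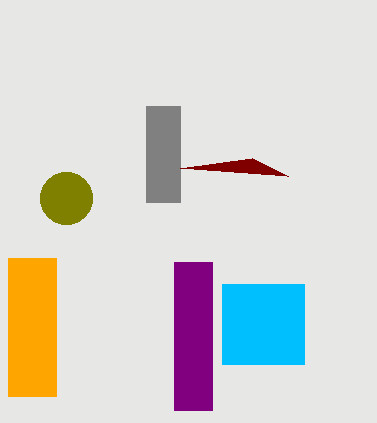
p_1 = 8
q_1 = 258
s_1 = 56
t_1 = 396
p_2 = 222
s_2 = 304
t_2 = 364
a_3 = 66
b_3 = 198
c_3 = 26
p_4 = 174
q_4 = 262
s_4 = 212
t_4 = 410
p_5 = 146
q_5 = 106
s_5 = 180
t_5 = 202
s_6 = 288
t_6 = 176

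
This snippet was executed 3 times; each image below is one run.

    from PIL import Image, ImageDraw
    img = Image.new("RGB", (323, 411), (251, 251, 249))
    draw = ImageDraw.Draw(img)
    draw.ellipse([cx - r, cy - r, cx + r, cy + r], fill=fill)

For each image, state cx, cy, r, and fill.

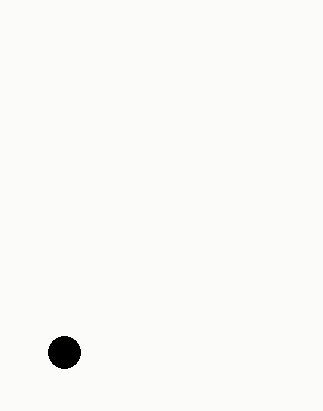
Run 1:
cx = 64; cy = 352; r = 16; fill = 'black'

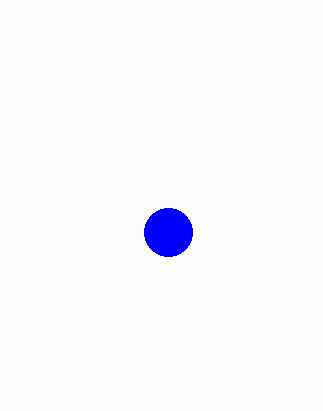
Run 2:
cx = 168
cy = 232
r = 24
fill = 'blue'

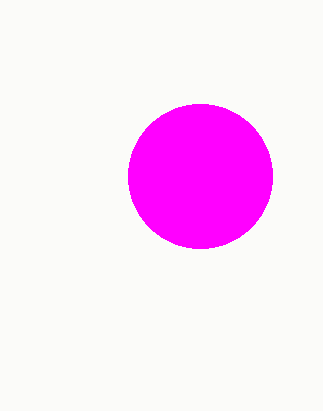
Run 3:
cx = 200
cy = 176
r = 72
fill = 'magenta'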